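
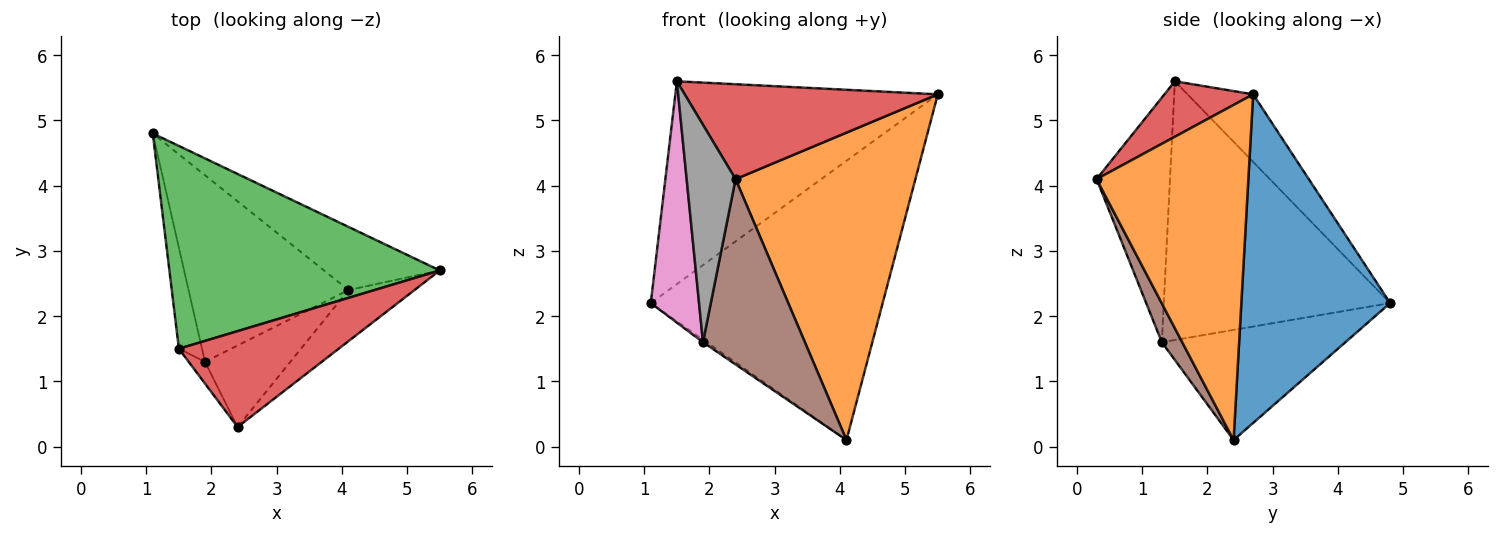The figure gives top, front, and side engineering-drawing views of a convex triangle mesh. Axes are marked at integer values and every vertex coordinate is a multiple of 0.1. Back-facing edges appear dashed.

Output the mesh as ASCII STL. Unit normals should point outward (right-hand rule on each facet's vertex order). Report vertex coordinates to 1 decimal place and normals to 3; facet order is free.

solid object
 facet normal 0.531 0.827 -0.187
  outer loop
   vertex 4.1 2.4 0.1
   vertex 1.1 4.8 2.2
   vertex 5.5 2.7 5.4
  endloop
 endfacet
 facet normal 0.640 -0.758 -0.126
  outer loop
   vertex 4.1 2.4 0.1
   vertex 5.5 2.7 5.4
   vertex 2.4 0.3 4.1
  endloop
 endfacet
 facet normal -0.174 0.696 0.696
  outer loop
   vertex 1.5 1.5 5.6
   vertex 5.5 2.7 5.4
   vertex 1.1 4.8 2.2
  endloop
 endfacet
 facet normal 0.239 -0.683 0.690
  outer loop
   vertex 1.5 1.5 5.6
   vertex 2.4 0.3 4.1
   vertex 5.5 2.7 5.4
  endloop
 endfacet
 facet normal -0.567 0.012 -0.823
  outer loop
   vertex 1.9 1.3 1.6
   vertex 1.1 4.8 2.2
   vertex 4.1 2.4 0.1
  endloop
 endfacet
 facet normal 0.180 -0.900 -0.396
  outer loop
   vertex 1.9 1.3 1.6
   vertex 4.1 2.4 0.1
   vertex 2.4 0.3 4.1
  endloop
 endfacet
 facet normal -0.974 -0.208 -0.087
  outer loop
   vertex 1.9 1.3 1.6
   vertex 1.5 1.5 5.6
   vertex 1.1 4.8 2.2
  endloop
 endfacet
 facet normal -0.831 -0.554 -0.055
  outer loop
   vertex 1.9 1.3 1.6
   vertex 2.4 0.3 4.1
   vertex 1.5 1.5 5.6
  endloop
 endfacet
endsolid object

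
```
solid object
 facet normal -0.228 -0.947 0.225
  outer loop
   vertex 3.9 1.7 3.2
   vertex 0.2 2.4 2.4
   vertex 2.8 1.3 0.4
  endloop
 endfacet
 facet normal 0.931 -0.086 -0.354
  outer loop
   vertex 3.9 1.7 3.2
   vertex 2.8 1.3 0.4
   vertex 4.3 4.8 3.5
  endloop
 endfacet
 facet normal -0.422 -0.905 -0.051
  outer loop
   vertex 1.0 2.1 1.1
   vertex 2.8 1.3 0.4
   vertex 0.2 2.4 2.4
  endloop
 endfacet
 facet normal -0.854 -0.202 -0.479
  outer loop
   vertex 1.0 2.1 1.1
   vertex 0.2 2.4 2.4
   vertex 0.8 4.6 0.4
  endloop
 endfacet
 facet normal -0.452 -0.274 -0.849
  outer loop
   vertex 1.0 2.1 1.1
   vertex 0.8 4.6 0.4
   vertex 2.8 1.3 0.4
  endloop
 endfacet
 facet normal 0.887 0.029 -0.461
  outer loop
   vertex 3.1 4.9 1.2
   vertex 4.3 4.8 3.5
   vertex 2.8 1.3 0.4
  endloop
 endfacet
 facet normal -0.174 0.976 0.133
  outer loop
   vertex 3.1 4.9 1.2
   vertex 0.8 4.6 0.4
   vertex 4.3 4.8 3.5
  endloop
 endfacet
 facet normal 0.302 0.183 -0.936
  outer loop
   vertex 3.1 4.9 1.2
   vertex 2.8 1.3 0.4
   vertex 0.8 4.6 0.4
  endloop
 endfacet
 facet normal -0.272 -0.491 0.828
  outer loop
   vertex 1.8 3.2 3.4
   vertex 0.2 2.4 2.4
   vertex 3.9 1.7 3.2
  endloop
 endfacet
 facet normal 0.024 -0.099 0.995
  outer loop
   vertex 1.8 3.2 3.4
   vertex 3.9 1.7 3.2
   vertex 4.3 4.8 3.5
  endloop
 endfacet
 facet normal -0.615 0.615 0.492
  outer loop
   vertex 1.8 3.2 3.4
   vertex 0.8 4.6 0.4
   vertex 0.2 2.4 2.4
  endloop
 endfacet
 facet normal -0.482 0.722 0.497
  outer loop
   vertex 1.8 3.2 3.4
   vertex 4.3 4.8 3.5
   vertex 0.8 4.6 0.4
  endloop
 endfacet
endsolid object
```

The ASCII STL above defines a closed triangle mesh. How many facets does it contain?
12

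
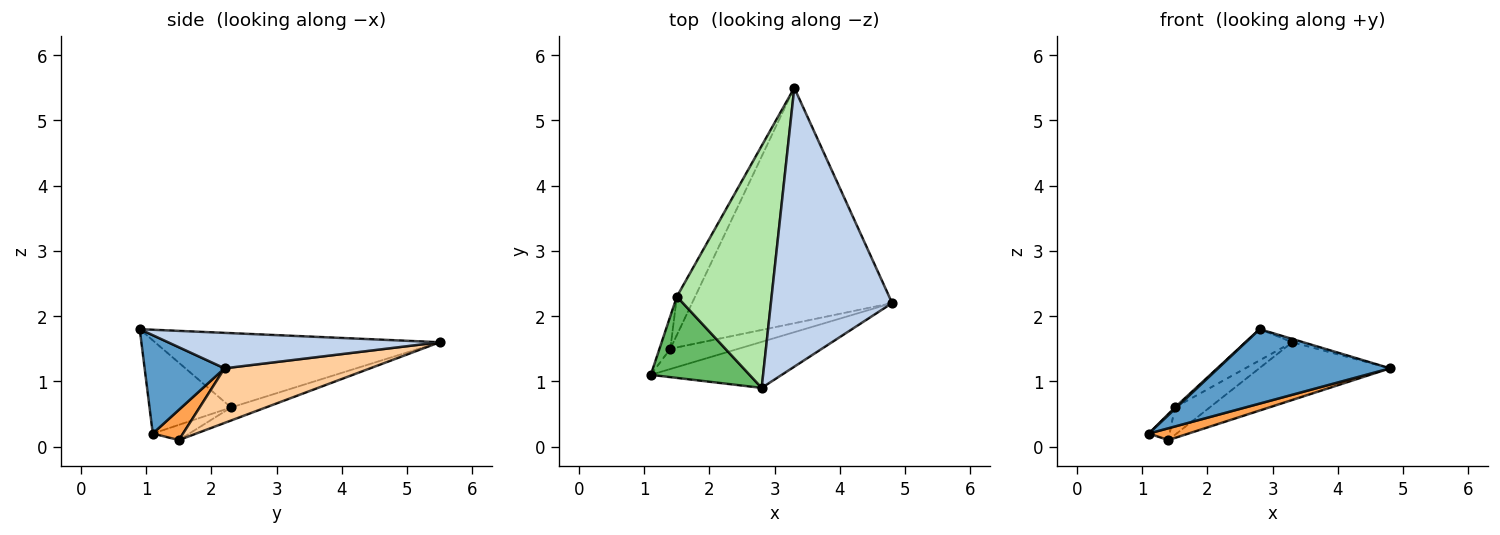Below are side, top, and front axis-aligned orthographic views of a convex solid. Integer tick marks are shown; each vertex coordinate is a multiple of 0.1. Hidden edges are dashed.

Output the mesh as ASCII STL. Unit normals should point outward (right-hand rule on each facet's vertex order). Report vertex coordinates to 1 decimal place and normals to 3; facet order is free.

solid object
 facet normal 0.367 -0.791 -0.489
  outer loop
   vertex 2.8 0.9 1.8
   vertex 1.1 1.1 0.2
   vertex 4.8 2.2 1.2
  endloop
 endfacet
 facet normal 0.281 0.011 0.960
  outer loop
   vertex 2.8 0.9 1.8
   vertex 4.8 2.2 1.2
   vertex 3.3 5.5 1.6
  endloop
 endfacet
 facet normal 0.358 -0.470 -0.807
  outer loop
   vertex 1.4 1.5 0.1
   vertex 4.8 2.2 1.2
   vertex 1.1 1.1 0.2
  endloop
 endfacet
 facet normal 0.256 0.230 -0.939
  outer loop
   vertex 1.4 1.5 0.1
   vertex 3.3 5.5 1.6
   vertex 4.8 2.2 1.2
  endloop
 endfacet
 facet normal -0.686 -0.014 0.727
  outer loop
   vertex 1.5 2.3 0.6
   vertex 1.1 1.1 0.2
   vertex 2.8 0.9 1.8
  endloop
 endfacet
 facet normal -0.614 0.101 0.783
  outer loop
   vertex 1.5 2.3 0.6
   vertex 2.8 0.9 1.8
   vertex 3.3 5.5 1.6
  endloop
 endfacet
 facet normal -0.738 0.422 -0.527
  outer loop
   vertex 1.5 2.3 0.6
   vertex 1.4 1.5 0.1
   vertex 1.1 1.1 0.2
  endloop
 endfacet
 facet normal -0.503 0.503 -0.704
  outer loop
   vertex 1.5 2.3 0.6
   vertex 3.3 5.5 1.6
   vertex 1.4 1.5 0.1
  endloop
 endfacet
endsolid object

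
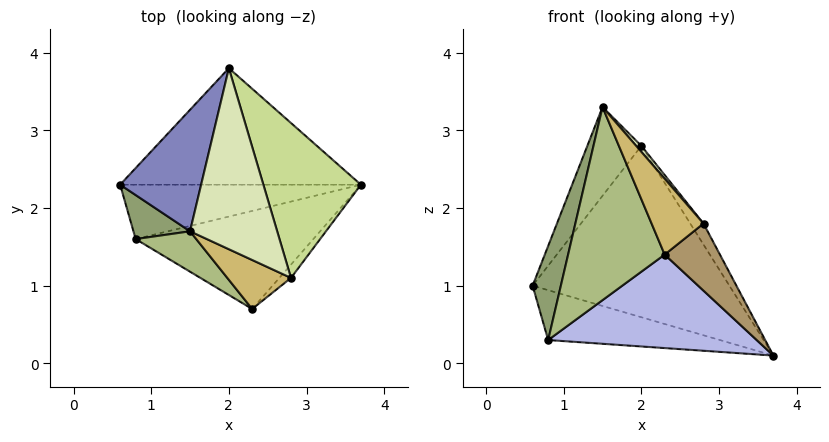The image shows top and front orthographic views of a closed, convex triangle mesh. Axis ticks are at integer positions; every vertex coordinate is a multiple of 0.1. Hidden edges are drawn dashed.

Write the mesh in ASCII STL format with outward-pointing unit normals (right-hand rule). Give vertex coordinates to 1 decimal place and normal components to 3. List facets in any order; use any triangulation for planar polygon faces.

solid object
 facet normal -0.161 0.816 -0.555
  outer loop
   vertex 2.0 3.8 2.8
   vertex 3.7 2.3 0.1
   vertex 0.6 2.3 1.0
  endloop
 endfacet
 facet normal -0.858 0.303 0.415
  outer loop
   vertex 1.5 1.7 3.3
   vertex 2.0 3.8 2.8
   vertex 0.6 2.3 1.0
  endloop
 endfacet
 facet normal -0.209 0.661 -0.721
  outer loop
   vertex 0.8 1.6 0.3
   vertex 0.6 2.3 1.0
   vertex 3.7 2.3 0.1
  endloop
 endfacet
 facet normal 0.116 -0.685 -0.719
  outer loop
   vertex 0.8 1.6 0.3
   vertex 3.7 2.3 0.1
   vertex 2.3 0.7 1.4
  endloop
 endfacet
 facet normal -0.860 -0.462 0.216
  outer loop
   vertex 0.8 1.6 0.3
   vertex 1.5 1.7 3.3
   vertex 0.6 2.3 1.0
  endloop
 endfacet
 facet normal -0.593 -0.788 0.165
  outer loop
   vertex 0.8 1.6 0.3
   vertex 2.3 0.7 1.4
   vertex 1.5 1.7 3.3
  endloop
 endfacet
 facet normal 0.861 0.068 0.504
  outer loop
   vertex 2.8 1.1 1.8
   vertex 3.7 2.3 0.1
   vertex 2.0 3.8 2.8
  endloop
 endfacet
 facet normal 0.751 -0.022 0.660
  outer loop
   vertex 2.8 1.1 1.8
   vertex 2.0 3.8 2.8
   vertex 1.5 1.7 3.3
  endloop
 endfacet
 facet normal 0.685 -0.715 -0.142
  outer loop
   vertex 2.8 1.1 1.8
   vertex 2.3 0.7 1.4
   vertex 3.7 2.3 0.1
  endloop
 endfacet
 facet normal 0.232 -0.817 0.528
  outer loop
   vertex 2.8 1.1 1.8
   vertex 1.5 1.7 3.3
   vertex 2.3 0.7 1.4
  endloop
 endfacet
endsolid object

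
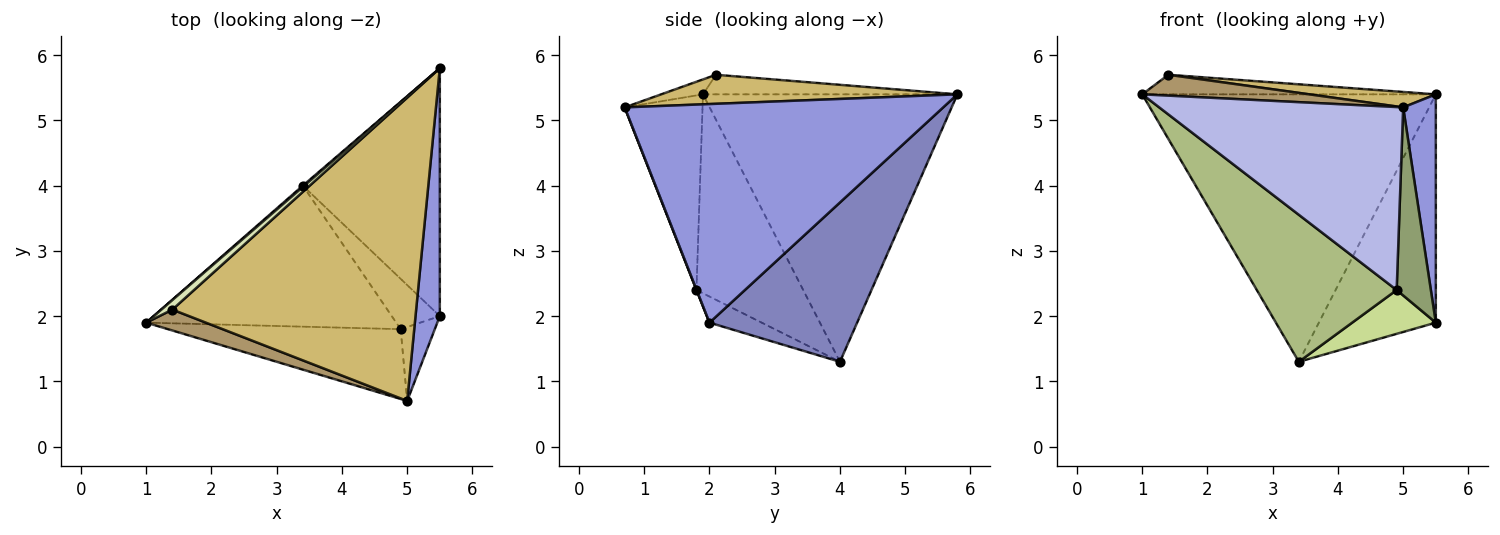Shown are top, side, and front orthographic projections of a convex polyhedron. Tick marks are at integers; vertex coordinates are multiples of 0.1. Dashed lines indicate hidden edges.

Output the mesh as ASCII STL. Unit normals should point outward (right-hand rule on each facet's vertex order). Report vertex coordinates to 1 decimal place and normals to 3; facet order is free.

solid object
 facet normal -0.655 0.756 0.004
  outer loop
   vertex 3.4 4.0 1.3
   vertex 1.0 1.9 5.4
   vertex 5.5 5.8 5.4
  endloop
 endfacet
 facet normal 0.650 0.515 -0.559
  outer loop
   vertex 3.4 4.0 1.3
   vertex 5.5 5.8 5.4
   vertex 5.5 2.0 1.9
  endloop
 endfacet
 facet normal 0.989 -0.101 0.110
  outer loop
   vertex 5.0 0.7 5.2
   vertex 5.5 2.0 1.9
   vertex 5.5 5.8 5.4
  endloop
 endfacet
 facet normal -0.286 -0.895 -0.342
  outer loop
   vertex 4.9 1.8 2.4
   vertex 5.0 0.7 5.2
   vertex 1.0 1.9 5.4
  endloop
 endfacet
 facet normal 0.005 -0.931 -0.366
  outer loop
   vertex 4.9 1.8 2.4
   vertex 5.5 2.0 1.9
   vertex 5.0 0.7 5.2
  endloop
 endfacet
 facet normal -0.483 -0.632 -0.606
  outer loop
   vertex 4.9 1.8 2.4
   vertex 1.0 1.9 5.4
   vertex 3.4 4.0 1.3
  endloop
 endfacet
 facet normal -0.379 -0.608 -0.698
  outer loop
   vertex 4.9 1.8 2.4
   vertex 3.4 4.0 1.3
   vertex 5.5 2.0 1.9
  endloop
 endfacet
 facet normal -0.614 0.709 0.347
  outer loop
   vertex 1.4 2.1 5.7
   vertex 5.5 5.8 5.4
   vertex 1.0 1.9 5.4
  endloop
 endfacet
 facet normal -0.174 -0.696 0.696
  outer loop
   vertex 1.4 2.1 5.7
   vertex 1.0 1.9 5.4
   vertex 5.0 0.7 5.2
  endloop
 endfacet
 facet normal 0.118 -0.050 0.992
  outer loop
   vertex 1.4 2.1 5.7
   vertex 5.0 0.7 5.2
   vertex 5.5 5.8 5.4
  endloop
 endfacet
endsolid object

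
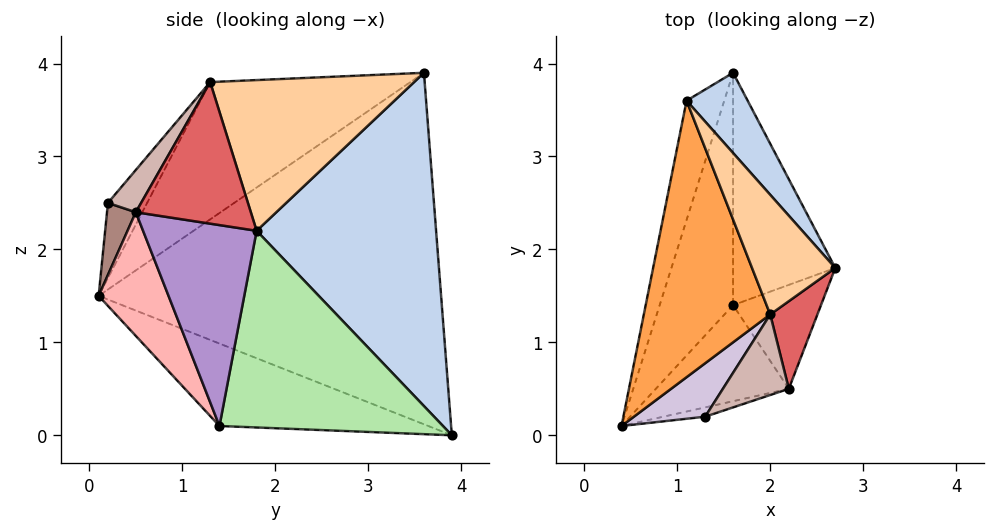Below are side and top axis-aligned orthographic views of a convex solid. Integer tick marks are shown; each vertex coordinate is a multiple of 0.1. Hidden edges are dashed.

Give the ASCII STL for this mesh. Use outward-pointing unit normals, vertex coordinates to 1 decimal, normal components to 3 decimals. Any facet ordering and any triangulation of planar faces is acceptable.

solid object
 facet normal -0.959 0.262 -0.103
  outer loop
   vertex 1.6 3.9 0.0
   vertex 0.4 0.1 1.5
   vertex 1.1 3.6 3.9
  endloop
 endfacet
 facet normal 0.804 0.576 0.147
  outer loop
   vertex 1.6 3.9 0.0
   vertex 1.1 3.6 3.9
   vertex 2.7 1.8 2.2
  endloop
 endfacet
 facet normal -0.701 -0.302 0.646
  outer loop
   vertex 2.0 1.3 3.8
   vertex 1.1 3.6 3.9
   vertex 0.4 0.1 1.5
  endloop
 endfacet
 facet normal 0.833 0.306 0.460
  outer loop
   vertex 2.0 1.3 3.8
   vertex 2.7 1.8 2.2
   vertex 1.1 3.6 3.9
  endloop
 endfacet
 facet normal -0.747 -0.027 -0.665
  outer loop
   vertex 1.6 1.4 0.1
   vertex 0.4 0.1 1.5
   vertex 1.6 3.9 0.0
  endloop
 endfacet
 facet normal 0.887 -0.018 -0.461
  outer loop
   vertex 1.6 1.4 0.1
   vertex 1.6 3.9 0.0
   vertex 2.7 1.8 2.2
  endloop
 endfacet
 facet normal 0.905 -0.302 0.302
  outer loop
   vertex 2.2 0.5 2.4
   vertex 2.7 1.8 2.2
   vertex 2.0 1.3 3.8
  endloop
 endfacet
 facet normal 0.393 -0.817 -0.422
  outer loop
   vertex 2.2 0.5 2.4
   vertex 0.4 0.1 1.5
   vertex 1.6 1.4 0.1
  endloop
 endfacet
 facet normal 0.846 -0.383 -0.370
  outer loop
   vertex 2.2 0.5 2.4
   vertex 1.6 1.4 0.1
   vertex 2.7 1.8 2.2
  endloop
 endfacet
 facet normal -0.684 -0.332 0.649
  outer loop
   vertex 1.3 0.2 2.5
   vertex 2.0 1.3 3.8
   vertex 0.4 0.1 1.5
  endloop
 endfacet
 facet normal 0.294 -0.940 -0.171
  outer loop
   vertex 1.3 0.2 2.5
   vertex 0.4 0.1 1.5
   vertex 2.2 0.5 2.4
  endloop
 endfacet
 facet normal 0.323 -0.801 0.504
  outer loop
   vertex 1.3 0.2 2.5
   vertex 2.2 0.5 2.4
   vertex 2.0 1.3 3.8
  endloop
 endfacet
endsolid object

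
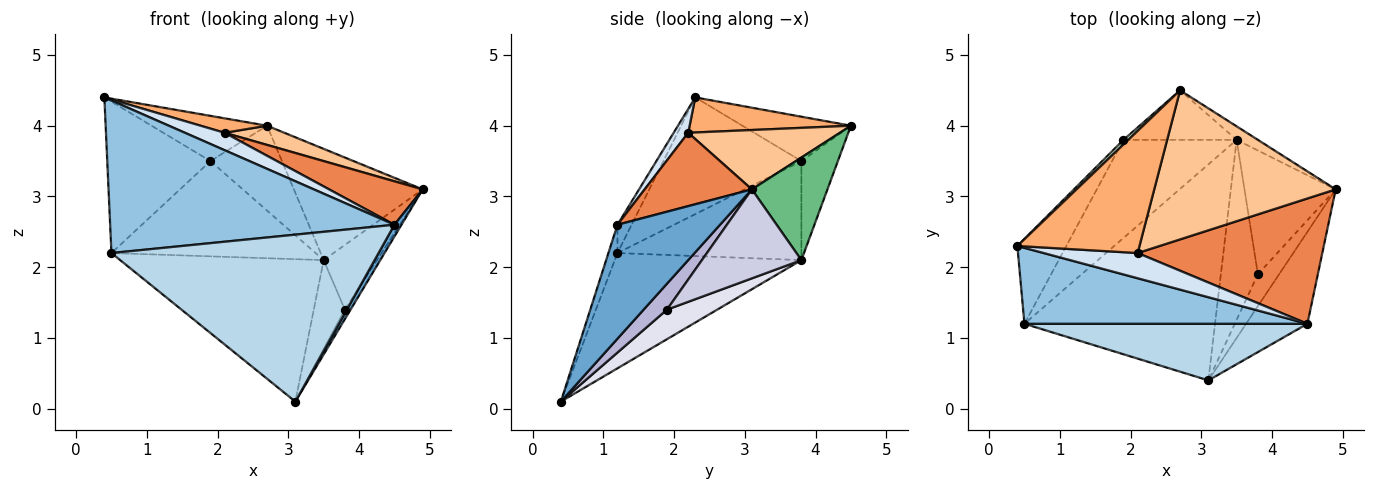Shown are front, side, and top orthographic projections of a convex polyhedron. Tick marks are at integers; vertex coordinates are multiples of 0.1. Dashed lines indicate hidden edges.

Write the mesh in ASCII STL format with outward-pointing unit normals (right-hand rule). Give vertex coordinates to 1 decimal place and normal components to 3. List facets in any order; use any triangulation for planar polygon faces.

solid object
 facet normal 0.879 -0.061 -0.473
  outer loop
   vertex 4.5 1.2 2.6
   vertex 3.1 0.4 0.1
   vertex 4.9 3.1 3.1
  endloop
 endfacet
 facet normal -0.045 -0.894 0.445
  outer loop
   vertex 0.5 1.2 2.2
   vertex 4.5 1.2 2.6
   vertex 0.4 2.3 4.4
  endloop
 endfacet
 facet normal -0.032 -0.947 0.321
  outer loop
   vertex 0.5 1.2 2.2
   vertex 3.1 0.4 0.1
   vertex 4.5 1.2 2.6
  endloop
 endfacet
 facet normal 0.204 -0.557 0.805
  outer loop
   vertex 2.1 2.2 3.9
   vertex 0.4 2.3 4.4
   vertex 4.5 1.2 2.6
  endloop
 endfacet
 facet normal 0.351 -0.307 0.885
  outer loop
   vertex 2.1 2.2 3.9
   vertex 4.5 1.2 2.6
   vertex 4.9 3.1 3.1
  endloop
 endfacet
 facet normal 0.274 -0.113 0.955
  outer loop
   vertex 2.1 2.2 3.9
   vertex 2.7 4.5 4.0
   vertex 0.4 2.3 4.4
  endloop
 endfacet
 facet normal 0.309 -0.122 0.943
  outer loop
   vertex 2.1 2.2 3.9
   vertex 4.9 3.1 3.1
   vertex 2.7 4.5 4.0
  endloop
 endfacet
 facet normal -0.451 0.491 -0.745
  outer loop
   vertex 3.5 3.8 2.1
   vertex 3.1 0.4 0.1
   vertex 0.5 1.2 2.2
  endloop
 endfacet
 facet normal 0.503 0.858 -0.104
  outer loop
   vertex 3.5 3.8 2.1
   vertex 2.7 4.5 4.0
   vertex 4.9 3.1 3.1
  endloop
 endfacet
 facet normal -0.403 0.790 -0.461
  outer loop
   vertex 1.9 3.8 3.5
   vertex 2.7 4.5 4.0
   vertex 3.5 3.8 2.1
  endloop
 endfacet
 facet normal -0.532 0.590 -0.608
  outer loop
   vertex 1.9 3.8 3.5
   vertex 3.5 3.8 2.1
   vertex 0.5 1.2 2.2
  endloop
 endfacet
 facet normal -0.683 0.727 0.074
  outer loop
   vertex 1.9 3.8 3.5
   vertex 0.4 2.3 4.4
   vertex 2.7 4.5 4.0
  endloop
 endfacet
 facet normal -0.759 0.568 -0.318
  outer loop
   vertex 1.9 3.8 3.5
   vertex 0.5 1.2 2.2
   vertex 0.4 2.3 4.4
  endloop
 endfacet
 facet normal 0.761 0.184 -0.622
  outer loop
   vertex 3.8 1.9 1.4
   vertex 4.9 3.1 3.1
   vertex 3.1 0.4 0.1
  endloop
 endfacet
 facet normal 0.654 0.350 -0.670
  outer loop
   vertex 3.8 1.9 1.4
   vertex 3.5 3.8 2.1
   vertex 4.9 3.1 3.1
  endloop
 endfacet
 facet normal 0.582 0.360 -0.729
  outer loop
   vertex 3.8 1.9 1.4
   vertex 3.1 0.4 0.1
   vertex 3.5 3.8 2.1
  endloop
 endfacet
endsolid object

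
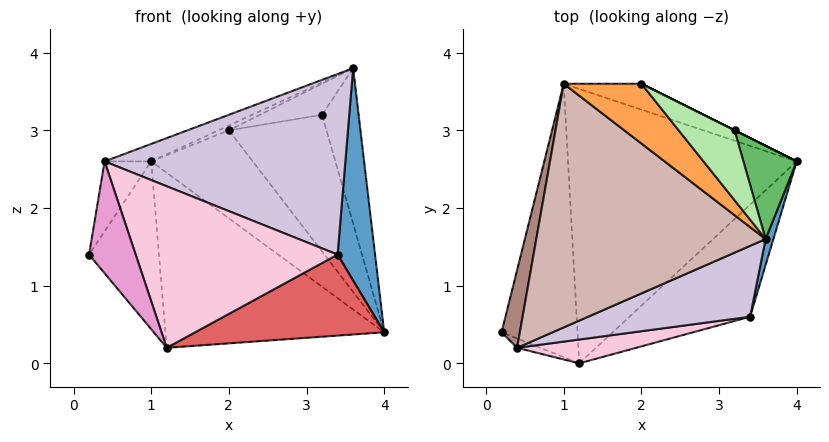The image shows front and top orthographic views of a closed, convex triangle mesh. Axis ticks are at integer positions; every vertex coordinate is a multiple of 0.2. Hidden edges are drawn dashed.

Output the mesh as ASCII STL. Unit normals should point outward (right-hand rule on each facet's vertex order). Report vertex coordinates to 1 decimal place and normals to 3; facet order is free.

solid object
 facet normal 0.962 -0.272 0.033
  outer loop
   vertex 3.4 0.6 1.4
   vertex 4.0 2.6 0.4
   vertex 3.6 1.6 3.8
  endloop
 endfacet
 facet normal 0.112 0.953 -0.280
  outer loop
   vertex 1.0 3.6 2.6
   vertex 2.0 3.6 3.0
   vertex 4.0 2.6 0.4
  endloop
 endfacet
 facet normal -0.370 0.074 0.926
  outer loop
   vertex 1.0 3.6 2.6
   vertex 3.6 1.6 3.8
   vertex 2.0 3.6 3.0
  endloop
 endfacet
 facet normal 0.447 0.894 0.000
  outer loop
   vertex 3.2 3.0 3.2
   vertex 4.0 2.6 0.4
   vertex 2.0 3.6 3.0
  endloop
 endfacet
 facet normal 0.912 0.351 0.211
  outer loop
   vertex 3.2 3.0 3.2
   vertex 3.6 1.6 3.8
   vertex 4.0 2.6 0.4
  endloop
 endfacet
 facet normal 0.051 0.406 0.913
  outer loop
   vertex 3.2 3.0 3.2
   vertex 2.0 3.6 3.0
   vertex 3.6 1.6 3.8
  endloop
 endfacet
 facet normal 0.516 -0.502 -0.694
  outer loop
   vertex 1.2 0.0 0.2
   vertex 4.0 2.6 0.4
   vertex 3.4 0.6 1.4
  endloop
 endfacet
 facet normal -0.631 0.406 -0.661
  outer loop
   vertex 1.2 0.0 0.2
   vertex 0.2 0.4 1.4
   vertex 1.0 3.6 2.6
  endloop
 endfacet
 facet normal -0.402 0.492 -0.772
  outer loop
   vertex 1.2 0.0 0.2
   vertex 1.0 3.6 2.6
   vertex 4.0 2.6 0.4
  endloop
 endfacet
 facet normal 0.261 -0.899 0.353
  outer loop
   vertex 0.4 0.2 2.6
   vertex 3.4 0.6 1.4
   vertex 3.6 1.6 3.8
  endloop
 endfacet
 facet normal -0.967 0.171 0.190
  outer loop
   vertex 0.4 0.2 2.6
   vertex 1.0 3.6 2.6
   vertex 0.2 0.4 1.4
  endloop
 endfacet
 facet normal -0.376 0.066 0.924
  outer loop
   vertex 0.4 0.2 2.6
   vertex 3.6 1.6 3.8
   vertex 1.0 3.6 2.6
  endloop
 endfacet
 facet normal -0.446 -0.892 -0.074
  outer loop
   vertex 0.4 0.2 2.6
   vertex 0.2 0.4 1.4
   vertex 1.2 0.0 0.2
  endloop
 endfacet
 facet normal 0.187 -0.972 0.143
  outer loop
   vertex 0.4 0.2 2.6
   vertex 1.2 0.0 0.2
   vertex 3.4 0.6 1.4
  endloop
 endfacet
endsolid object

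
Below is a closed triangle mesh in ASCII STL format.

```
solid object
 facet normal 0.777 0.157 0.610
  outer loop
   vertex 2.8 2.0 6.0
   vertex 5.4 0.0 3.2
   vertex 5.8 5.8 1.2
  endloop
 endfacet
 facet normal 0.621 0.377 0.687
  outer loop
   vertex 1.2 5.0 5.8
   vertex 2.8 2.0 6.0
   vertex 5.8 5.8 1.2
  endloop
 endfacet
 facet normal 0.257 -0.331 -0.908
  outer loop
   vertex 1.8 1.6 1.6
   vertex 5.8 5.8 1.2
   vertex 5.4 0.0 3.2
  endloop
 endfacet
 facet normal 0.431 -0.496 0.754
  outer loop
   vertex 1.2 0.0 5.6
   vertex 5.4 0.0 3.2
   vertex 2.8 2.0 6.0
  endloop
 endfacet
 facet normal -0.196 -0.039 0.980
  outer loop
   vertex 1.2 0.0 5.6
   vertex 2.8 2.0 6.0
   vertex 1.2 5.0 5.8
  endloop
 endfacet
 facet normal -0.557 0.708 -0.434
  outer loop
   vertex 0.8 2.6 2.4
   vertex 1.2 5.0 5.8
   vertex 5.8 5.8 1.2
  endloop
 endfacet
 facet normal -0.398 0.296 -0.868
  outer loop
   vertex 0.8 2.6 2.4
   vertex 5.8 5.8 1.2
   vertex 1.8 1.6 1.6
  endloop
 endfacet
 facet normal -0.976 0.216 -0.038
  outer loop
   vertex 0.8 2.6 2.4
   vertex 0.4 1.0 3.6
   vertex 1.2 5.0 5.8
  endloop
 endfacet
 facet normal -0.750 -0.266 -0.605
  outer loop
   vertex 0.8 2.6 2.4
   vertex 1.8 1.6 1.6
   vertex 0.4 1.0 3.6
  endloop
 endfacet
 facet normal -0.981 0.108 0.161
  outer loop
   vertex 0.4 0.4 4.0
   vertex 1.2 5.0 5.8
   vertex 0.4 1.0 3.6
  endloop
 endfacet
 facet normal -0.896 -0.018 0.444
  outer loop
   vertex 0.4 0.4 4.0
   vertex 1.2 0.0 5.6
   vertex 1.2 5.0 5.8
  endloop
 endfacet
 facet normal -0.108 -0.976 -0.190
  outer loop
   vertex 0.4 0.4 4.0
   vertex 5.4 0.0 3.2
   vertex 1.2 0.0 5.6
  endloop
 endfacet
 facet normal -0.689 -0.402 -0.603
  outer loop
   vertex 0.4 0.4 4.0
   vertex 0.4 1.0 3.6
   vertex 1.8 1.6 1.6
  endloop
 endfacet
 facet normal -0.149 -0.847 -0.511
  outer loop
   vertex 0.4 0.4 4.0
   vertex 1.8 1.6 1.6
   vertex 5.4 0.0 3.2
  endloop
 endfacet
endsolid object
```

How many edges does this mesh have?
21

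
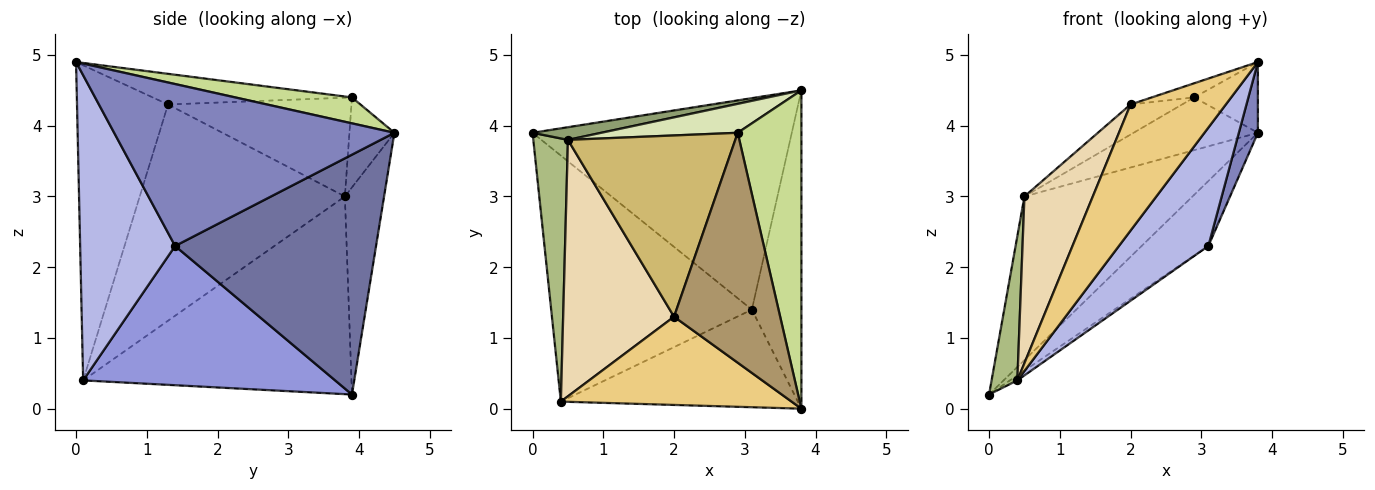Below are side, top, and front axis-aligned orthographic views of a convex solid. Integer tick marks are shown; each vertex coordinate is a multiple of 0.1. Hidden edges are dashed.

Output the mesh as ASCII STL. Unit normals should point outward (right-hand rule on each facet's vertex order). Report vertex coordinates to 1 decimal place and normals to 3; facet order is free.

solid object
 facet normal 0.662 0.220 -0.716
  outer loop
   vertex 3.1 1.4 2.3
   vertex 0.0 3.9 0.2
   vertex 3.8 4.5 3.9
  endloop
 endfacet
 facet normal 0.954 -0.065 -0.292
  outer loop
   vertex 3.1 1.4 2.3
   vertex 3.8 4.5 3.9
   vertex 3.8 0.0 4.9
  endloop
 endfacet
 facet normal 0.570 0.017 -0.821
  outer loop
   vertex 0.4 0.1 0.4
   vertex 0.0 3.9 0.2
   vertex 3.1 1.4 2.3
  endloop
 endfacet
 facet normal 0.634 -0.597 -0.492
  outer loop
   vertex 0.4 0.1 0.4
   vertex 3.1 1.4 2.3
   vertex 3.8 0.0 4.9
  endloop
 endfacet
 facet normal -0.226 0.971 0.075
  outer loop
   vertex 0.5 3.8 3.0
   vertex 3.8 4.5 3.9
   vertex 0.0 3.9 0.2
  endloop
 endfacet
 facet normal -0.981 -0.094 0.172
  outer loop
   vertex 0.5 3.8 3.0
   vertex 0.0 3.9 0.2
   vertex 0.4 0.1 0.4
  endloop
 endfacet
 facet normal 0.370 0.202 0.907
  outer loop
   vertex 2.9 3.9 4.4
   vertex 3.8 0.0 4.9
   vertex 3.8 4.5 3.9
  endloop
 endfacet
 facet normal -0.302 0.836 0.459
  outer loop
   vertex 2.9 3.9 4.4
   vertex 3.8 4.5 3.9
   vertex 0.5 3.8 3.0
  endloop
 endfacet
 facet normal -0.277 0.059 0.959
  outer loop
   vertex 2.0 1.3 4.3
   vertex 3.8 0.0 4.9
   vertex 2.9 3.9 4.4
  endloop
 endfacet
 facet normal -0.503 0.141 0.853
  outer loop
   vertex 2.0 1.3 4.3
   vertex 2.9 3.9 4.4
   vertex 0.5 3.8 3.0
  endloop
 endfacet
 facet normal -0.616 -0.645 0.451
  outer loop
   vertex 2.0 1.3 4.3
   vertex 0.4 0.1 0.4
   vertex 3.8 0.0 4.9
  endloop
 endfacet
 facet normal -0.853 -0.284 0.437
  outer loop
   vertex 2.0 1.3 4.3
   vertex 0.5 3.8 3.0
   vertex 0.4 0.1 0.4
  endloop
 endfacet
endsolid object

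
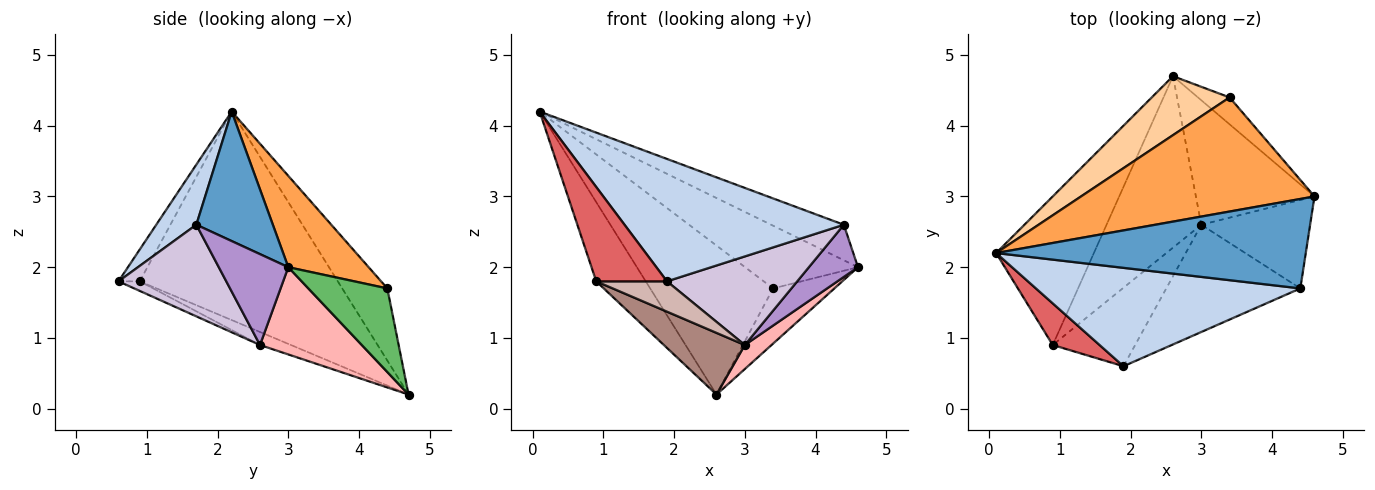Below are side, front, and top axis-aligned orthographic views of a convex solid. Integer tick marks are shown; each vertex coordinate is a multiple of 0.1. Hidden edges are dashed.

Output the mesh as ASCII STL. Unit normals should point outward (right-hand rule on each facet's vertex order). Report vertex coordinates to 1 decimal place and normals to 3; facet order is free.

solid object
 facet normal 0.362 0.344 0.866
  outer loop
   vertex 4.4 1.7 2.6
   vertex 4.6 3.0 2.0
   vertex 0.1 2.2 4.2
  endloop
 endfacet
 facet normal 0.141 -0.772 0.620
  outer loop
   vertex 4.4 1.7 2.6
   vertex 0.1 2.2 4.2
   vertex 1.9 0.6 1.8
  endloop
 endfacet
 facet normal 0.324 0.456 0.829
  outer loop
   vertex 3.4 4.4 1.7
   vertex 0.1 2.2 4.2
   vertex 4.6 3.0 2.0
  endloop
 endfacet
 facet normal -0.323 0.880 0.348
  outer loop
   vertex 3.4 4.4 1.7
   vertex 2.6 4.7 0.2
   vertex 0.1 2.2 4.2
  endloop
 endfacet
 facet normal 0.757 0.587 -0.286
  outer loop
   vertex 3.4 4.4 1.7
   vertex 4.6 3.0 2.0
   vertex 2.6 4.7 0.2
  endloop
 endfacet
 facet normal -0.883 0.221 -0.414
  outer loop
   vertex 0.9 0.9 1.8
   vertex 0.1 2.2 4.2
   vertex 2.6 4.7 0.2
  endloop
 endfacet
 facet normal -0.265 -0.882 0.390
  outer loop
   vertex 0.9 0.9 1.8
   vertex 1.9 0.6 1.8
   vertex 0.1 2.2 4.2
  endloop
 endfacet
 facet normal 0.586 -0.154 -0.796
  outer loop
   vertex 3.0 2.6 0.9
   vertex 2.6 4.7 0.2
   vertex 4.6 3.0 2.0
  endloop
 endfacet
 facet normal 0.584 -0.413 -0.699
  outer loop
   vertex 3.0 2.6 0.9
   vertex 4.6 3.0 2.0
   vertex 4.4 1.7 2.6
  endloop
 endfacet
 facet normal 0.466 -0.563 -0.682
  outer loop
   vertex 3.0 2.6 0.9
   vertex 4.4 1.7 2.6
   vertex 1.9 0.6 1.8
  endloop
 endfacet
 facet normal -0.128 -0.336 -0.933
  outer loop
   vertex 3.0 2.6 0.9
   vertex 0.9 0.9 1.8
   vertex 2.6 4.7 0.2
  endloop
 endfacet
 facet normal -0.107 -0.358 -0.927
  outer loop
   vertex 3.0 2.6 0.9
   vertex 1.9 0.6 1.8
   vertex 0.9 0.9 1.8
  endloop
 endfacet
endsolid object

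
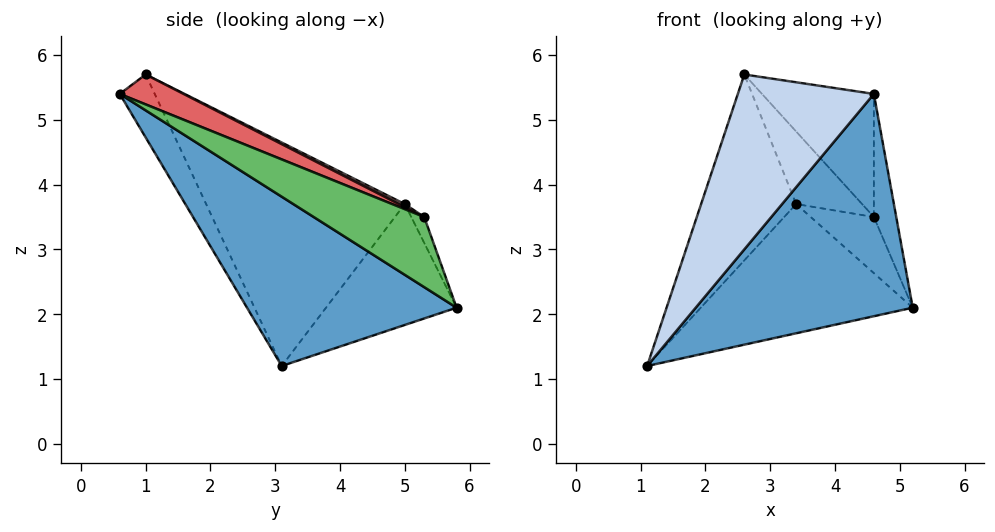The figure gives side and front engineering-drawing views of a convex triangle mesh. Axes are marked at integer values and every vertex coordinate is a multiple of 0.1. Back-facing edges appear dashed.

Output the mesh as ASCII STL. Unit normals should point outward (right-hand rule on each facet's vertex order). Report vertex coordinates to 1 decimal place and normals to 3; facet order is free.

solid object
 facet normal 0.490 -0.507 -0.710
  outer loop
   vertex 4.6 0.6 5.4
   vertex 1.1 3.1 1.2
   vertex 5.2 5.8 2.1
  endloop
 endfacet
 facet normal -0.234 -0.909 -0.346
  outer loop
   vertex 2.6 1.0 5.7
   vertex 1.1 3.1 1.2
   vertex 4.6 0.6 5.4
  endloop
 endfacet
 facet normal -0.518 0.840 -0.162
  outer loop
   vertex 3.4 5.0 3.7
   vertex 5.2 5.8 2.1
   vertex 1.1 3.1 1.2
  endloop
 endfacet
 facet normal -0.806 0.386 0.449
  outer loop
   vertex 3.4 5.0 3.7
   vertex 1.1 3.1 1.2
   vertex 2.6 1.0 5.7
  endloop
 endfacet
 facet normal 0.880 0.178 0.441
  outer loop
   vertex 4.6 5.3 3.5
   vertex 4.6 0.6 5.4
   vertex 5.2 5.8 2.1
  endloop
 endfacet
 facet normal -0.194 0.947 0.255
  outer loop
   vertex 4.6 5.3 3.5
   vertex 5.2 5.8 2.1
   vertex 3.4 5.0 3.7
  endloop
 endfacet
 facet normal 0.209 0.366 0.907
  outer loop
   vertex 4.6 5.3 3.5
   vertex 2.6 1.0 5.7
   vertex 4.6 0.6 5.4
  endloop
 endfacet
 facet normal 0.039 0.441 0.897
  outer loop
   vertex 4.6 5.3 3.5
   vertex 3.4 5.0 3.7
   vertex 2.6 1.0 5.7
  endloop
 endfacet
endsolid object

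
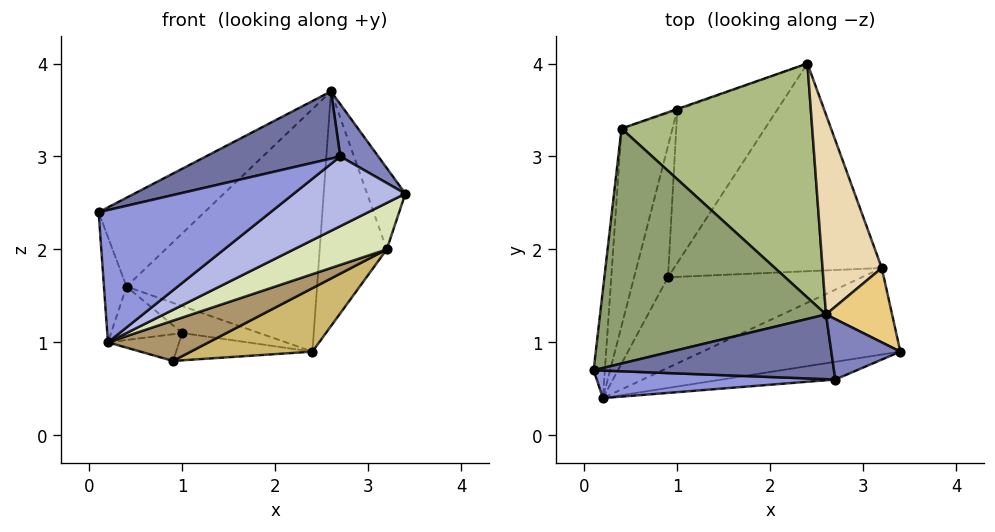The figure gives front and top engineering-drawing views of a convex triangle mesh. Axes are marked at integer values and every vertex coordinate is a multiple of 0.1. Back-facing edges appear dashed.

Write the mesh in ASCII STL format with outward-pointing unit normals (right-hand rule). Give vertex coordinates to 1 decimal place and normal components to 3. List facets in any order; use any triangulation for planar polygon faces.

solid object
 facet normal -0.185 -0.708 0.682
  outer loop
   vertex 2.7 0.6 3.0
   vertex 2.6 1.3 3.7
   vertex 0.1 0.7 2.4
  endloop
 endfacet
 facet normal 0.580 -0.533 0.616
  outer loop
   vertex 2.7 0.6 3.0
   vertex 3.4 0.9 2.6
   vertex 2.6 1.3 3.7
  endloop
 endfacet
 facet normal -0.084 -0.976 0.203
  outer loop
   vertex 2.7 0.6 3.0
   vertex 0.1 0.7 2.4
   vertex 0.2 0.4 1.0
  endloop
 endfacet
 facet normal 0.265 -0.935 -0.238
  outer loop
   vertex 2.7 0.6 3.0
   vertex 0.2 0.4 1.0
   vertex 3.4 0.9 2.6
  endloop
 endfacet
 facet normal -0.496 0.307 0.812
  outer loop
   vertex 0.4 3.3 1.6
   vertex 0.1 0.7 2.4
   vertex 2.6 1.3 3.7
  endloop
 endfacet
 facet normal -0.009 0.720 0.694
  outer loop
   vertex 0.4 3.3 1.6
   vertex 2.6 1.3 3.7
   vertex 2.4 4.0 0.9
  endloop
 endfacet
 facet normal -0.992 0.087 -0.090
  outer loop
   vertex 0.4 3.3 1.6
   vertex 0.2 0.4 1.0
   vertex 0.1 0.7 2.4
  endloop
 endfacet
 facet normal 0.457 -0.421 -0.783
  outer loop
   vertex 3.2 1.8 2.0
   vertex 3.4 0.9 2.6
   vertex 0.2 0.4 1.0
  endloop
 endfacet
 facet normal 0.443 -0.365 -0.819
  outer loop
   vertex 3.2 1.8 2.0
   vertex 0.2 0.4 1.0
   vertex 0.9 1.7 0.8
  endloop
 endfacet
 facet normal 0.456 -0.260 -0.851
  outer loop
   vertex 3.2 1.8 2.0
   vertex 0.9 1.7 0.8
   vertex 2.4 4.0 0.9
  endloop
 endfacet
 facet normal 0.792 0.451 0.412
  outer loop
   vertex 3.2 1.8 2.0
   vertex 2.6 1.3 3.7
   vertex 3.4 0.9 2.6
  endloop
 endfacet
 facet normal 0.769 0.487 0.415
  outer loop
   vertex 3.2 1.8 2.0
   vertex 2.4 4.0 0.9
   vertex 2.6 1.3 3.7
  endloop
 endfacet
 facet normal -0.199 0.172 -0.965
  outer loop
   vertex 1.0 3.5 1.1
   vertex 2.4 4.0 0.9
   vertex 0.9 1.7 0.8
  endloop
 endfacet
 facet normal -0.340 0.940 -0.032
  outer loop
   vertex 1.0 3.5 1.1
   vertex 0.4 3.3 1.6
   vertex 2.4 4.0 0.9
  endloop
 endfacet
 facet normal -0.545 0.167 -0.821
  outer loop
   vertex 1.0 3.5 1.1
   vertex 0.9 1.7 0.8
   vertex 0.2 0.4 1.0
  endloop
 endfacet
 facet normal -0.665 0.195 -0.721
  outer loop
   vertex 1.0 3.5 1.1
   vertex 0.2 0.4 1.0
   vertex 0.4 3.3 1.6
  endloop
 endfacet
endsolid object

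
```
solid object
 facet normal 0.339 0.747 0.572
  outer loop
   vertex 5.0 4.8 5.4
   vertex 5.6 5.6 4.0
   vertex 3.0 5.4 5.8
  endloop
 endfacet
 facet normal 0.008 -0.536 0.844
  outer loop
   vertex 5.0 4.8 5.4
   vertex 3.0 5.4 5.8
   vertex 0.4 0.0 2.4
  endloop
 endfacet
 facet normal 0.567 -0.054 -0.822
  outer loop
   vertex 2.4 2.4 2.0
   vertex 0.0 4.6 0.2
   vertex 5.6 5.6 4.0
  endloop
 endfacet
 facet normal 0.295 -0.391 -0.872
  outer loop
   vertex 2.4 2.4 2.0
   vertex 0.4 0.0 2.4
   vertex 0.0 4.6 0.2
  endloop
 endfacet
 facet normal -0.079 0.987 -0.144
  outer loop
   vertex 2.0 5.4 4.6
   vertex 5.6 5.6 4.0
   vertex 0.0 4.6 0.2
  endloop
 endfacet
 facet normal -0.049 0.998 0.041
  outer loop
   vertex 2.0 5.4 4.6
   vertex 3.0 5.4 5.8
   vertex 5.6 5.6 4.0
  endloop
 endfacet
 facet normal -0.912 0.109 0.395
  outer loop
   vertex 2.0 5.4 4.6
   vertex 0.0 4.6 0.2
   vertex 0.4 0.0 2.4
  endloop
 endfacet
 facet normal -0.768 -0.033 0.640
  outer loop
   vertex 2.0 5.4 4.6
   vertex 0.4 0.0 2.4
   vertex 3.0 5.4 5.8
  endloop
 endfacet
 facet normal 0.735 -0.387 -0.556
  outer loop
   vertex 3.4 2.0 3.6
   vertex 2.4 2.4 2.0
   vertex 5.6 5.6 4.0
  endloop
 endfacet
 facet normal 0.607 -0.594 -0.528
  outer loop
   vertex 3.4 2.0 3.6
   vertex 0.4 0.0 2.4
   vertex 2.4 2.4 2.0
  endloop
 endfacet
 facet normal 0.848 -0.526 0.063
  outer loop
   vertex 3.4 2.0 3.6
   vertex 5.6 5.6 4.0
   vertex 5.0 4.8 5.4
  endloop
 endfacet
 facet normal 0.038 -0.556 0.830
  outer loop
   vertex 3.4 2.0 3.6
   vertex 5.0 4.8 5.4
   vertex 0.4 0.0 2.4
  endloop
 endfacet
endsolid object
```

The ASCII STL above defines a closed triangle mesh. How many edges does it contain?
18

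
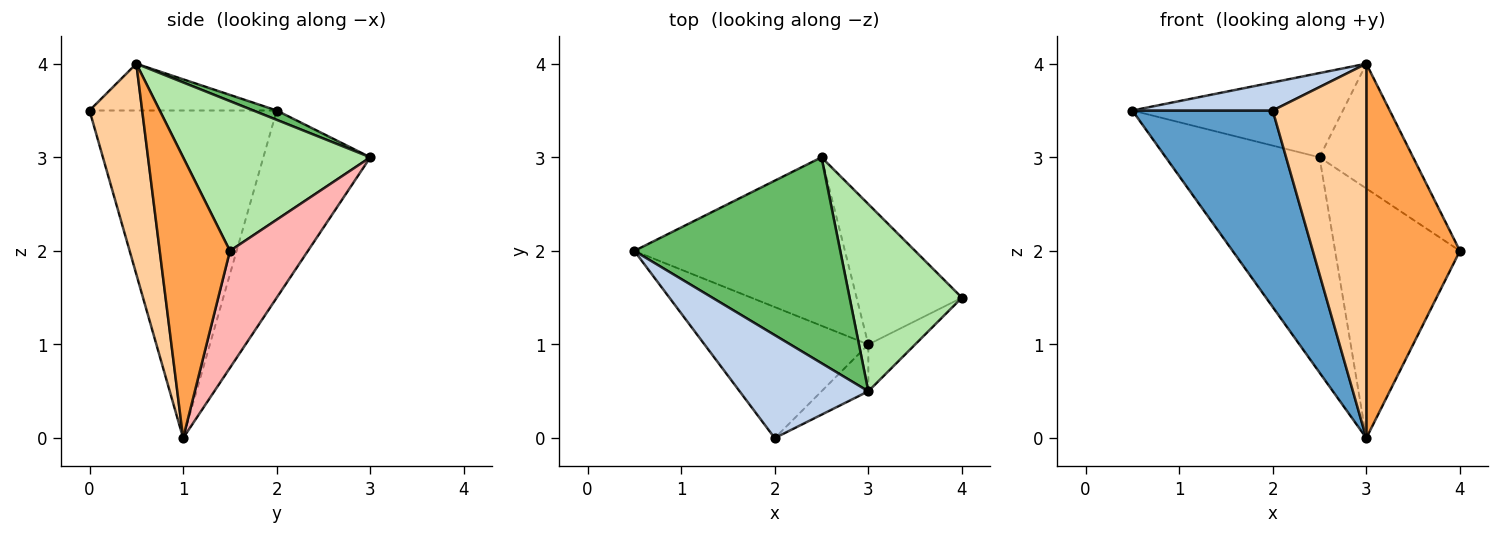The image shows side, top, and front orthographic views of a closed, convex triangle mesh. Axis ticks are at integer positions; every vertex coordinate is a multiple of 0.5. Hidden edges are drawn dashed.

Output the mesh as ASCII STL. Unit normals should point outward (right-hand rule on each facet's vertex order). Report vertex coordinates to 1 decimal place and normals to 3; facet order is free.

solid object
 facet normal -0.743 -0.557 -0.371
  outer loop
   vertex 3.0 1.0 0.0
   vertex 2.0 0.0 3.5
   vertex 0.5 2.0 3.5
  endloop
 endfacet
 facet normal -0.331 -0.248 0.910
  outer loop
   vertex 3.0 0.5 4.0
   vertex 0.5 2.0 3.5
   vertex 2.0 0.0 3.5
  endloop
 endfacet
 facet normal 0.597 -0.796 -0.100
  outer loop
   vertex 3.0 0.5 4.0
   vertex 3.0 1.0 0.0
   vertex 4.0 1.5 2.0
  endloop
 endfacet
 facet normal 0.487 -0.866 -0.108
  outer loop
   vertex 3.0 0.5 4.0
   vertex 2.0 0.0 3.5
   vertex 3.0 1.0 0.0
  endloop
 endfacet
 facet normal 0.042 0.378 0.925
  outer loop
   vertex 2.5 3.0 3.0
   vertex 0.5 2.0 3.5
   vertex 3.0 0.5 4.0
  endloop
 endfacet
 facet normal 0.743 0.371 0.557
  outer loop
   vertex 2.5 3.0 3.0
   vertex 3.0 0.5 4.0
   vertex 4.0 1.5 2.0
  endloop
 endfacet
 facet normal -0.480 0.691 -0.541
  outer loop
   vertex 2.5 3.0 3.0
   vertex 3.0 1.0 0.0
   vertex 0.5 2.0 3.5
  endloop
 endfacet
 facet normal 0.478 0.765 -0.431
  outer loop
   vertex 2.5 3.0 3.0
   vertex 4.0 1.5 2.0
   vertex 3.0 1.0 0.0
  endloop
 endfacet
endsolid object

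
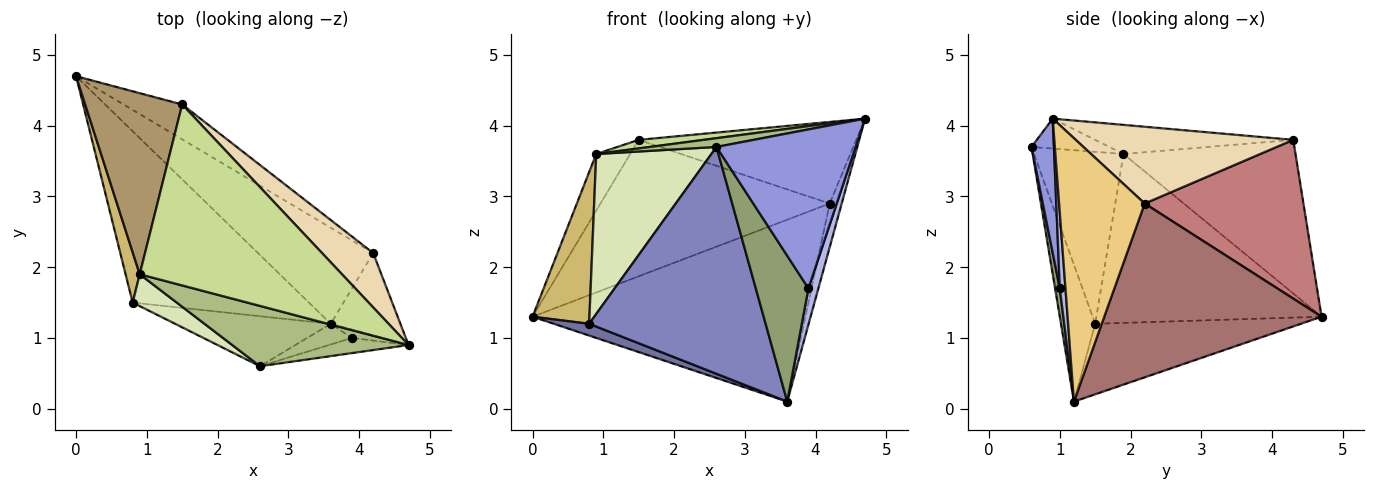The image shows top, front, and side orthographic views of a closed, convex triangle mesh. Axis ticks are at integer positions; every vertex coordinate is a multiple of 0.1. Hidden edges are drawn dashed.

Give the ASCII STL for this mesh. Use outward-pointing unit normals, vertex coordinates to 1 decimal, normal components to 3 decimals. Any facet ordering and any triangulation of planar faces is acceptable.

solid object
 facet normal -0.371 -0.064 -0.927
  outer loop
   vertex 0.8 1.5 1.2
   vertex 0.0 4.7 1.3
   vertex 3.6 1.2 0.1
  endloop
 endfacet
 facet normal -0.186 -0.960 -0.212
  outer loop
   vertex 0.8 1.5 1.2
   vertex 3.6 1.2 0.1
   vertex 2.6 0.6 3.7
  endloop
 endfacet
 facet normal 0.158 -0.983 -0.094
  outer loop
   vertex 3.9 1.0 1.7
   vertex 4.7 0.9 4.1
   vertex 2.6 0.6 3.7
  endloop
 endfacet
 facet normal 0.486 -0.851 -0.198
  outer loop
   vertex 3.9 1.0 1.7
   vertex 3.6 1.2 0.1
   vertex 4.7 0.9 4.1
  endloop
 endfacet
 facet normal 0.088 -0.986 -0.140
  outer loop
   vertex 3.9 1.0 1.7
   vertex 2.6 0.6 3.7
   vertex 3.6 1.2 0.1
  endloop
 endfacet
 facet normal -0.166 -0.142 0.976
  outer loop
   vertex 0.9 1.9 3.6
   vertex 2.6 0.6 3.7
   vertex 4.7 0.9 4.1
  endloop
 endfacet
 facet normal -0.142 -0.047 0.989
  outer loop
   vertex 0.9 1.9 3.6
   vertex 4.7 0.9 4.1
   vertex 1.5 4.3 3.8
  endloop
 endfacet
 facet normal -0.606 -0.780 0.155
  outer loop
   vertex 0.9 1.9 3.6
   vertex 0.8 1.5 1.2
   vertex 2.6 0.6 3.7
  endloop
 endfacet
 facet normal -0.834 0.165 0.527
  outer loop
   vertex 0.9 1.9 3.6
   vertex 1.5 4.3 3.8
   vertex 0.0 4.7 1.3
  endloop
 endfacet
 facet normal -0.966 -0.244 0.081
  outer loop
   vertex 0.9 1.9 3.6
   vertex 0.0 4.7 1.3
   vertex 0.8 1.5 1.2
  endloop
 endfacet
 facet normal 0.958 0.135 -0.253
  outer loop
   vertex 4.2 2.2 2.9
   vertex 4.7 0.9 4.1
   vertex 3.6 1.2 0.1
  endloop
 endfacet
 facet normal 0.640 0.640 0.426
  outer loop
   vertex 4.2 2.2 2.9
   vertex 1.5 4.3 3.8
   vertex 4.7 0.9 4.1
  endloop
 endfacet
 facet normal 0.576 0.723 -0.382
  outer loop
   vertex 4.2 2.2 2.9
   vertex 3.6 1.2 0.1
   vertex 0.0 4.7 1.3
  endloop
 endfacet
 facet normal 0.557 0.805 -0.206
  outer loop
   vertex 4.2 2.2 2.9
   vertex 0.0 4.7 1.3
   vertex 1.5 4.3 3.8
  endloop
 endfacet
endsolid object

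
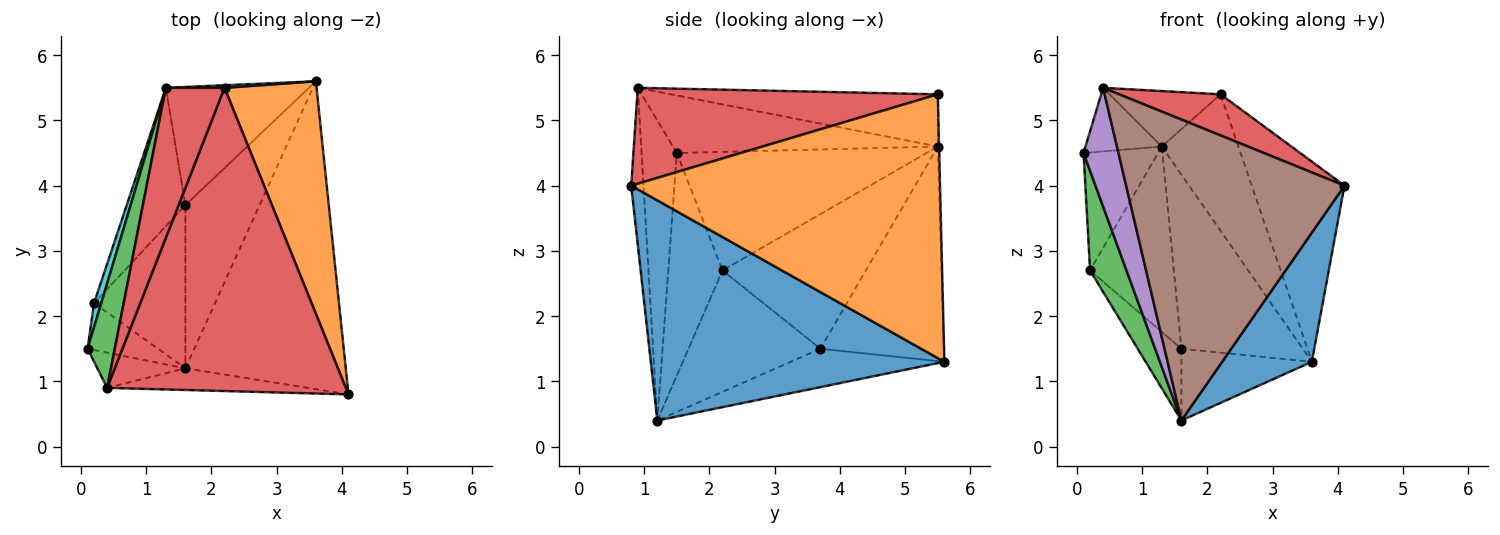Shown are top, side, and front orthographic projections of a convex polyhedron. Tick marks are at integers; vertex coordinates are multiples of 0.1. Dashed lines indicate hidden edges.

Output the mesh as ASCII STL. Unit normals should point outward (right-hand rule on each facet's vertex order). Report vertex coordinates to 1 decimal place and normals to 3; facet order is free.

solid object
 facet normal 0.785 -0.240 -0.572
  outer loop
   vertex 1.6 1.2 0.4
   vertex 3.6 5.6 1.3
   vertex 4.1 0.8 4.0
  endloop
 endfacet
 facet normal 0.908 0.273 0.317
  outer loop
   vertex 2.2 5.5 5.4
   vertex 4.1 0.8 4.0
   vertex 3.6 5.6 1.3
  endloop
 endfacet
 facet normal -0.803 -0.539 -0.254
  outer loop
   vertex 0.2 2.2 2.7
   vertex 1.6 1.2 0.4
   vertex 0.1 1.5 4.5
  endloop
 endfacet
 facet normal 0.370 -0.125 0.921
  outer loop
   vertex 0.4 0.9 5.5
   vertex 4.1 0.8 4.0
   vertex 2.2 5.5 5.4
  endloop
 endfacet
 facet normal -0.696 -0.688 -0.204
  outer loop
   vertex 0.4 0.9 5.5
   vertex 0.1 1.5 4.5
   vertex 1.6 1.2 0.4
  endloop
 endfacet
 facet normal -0.056 -0.996 -0.072
  outer loop
   vertex 0.4 0.9 5.5
   vertex 1.6 1.2 0.4
   vertex 4.1 0.8 4.0
  endloop
 endfacet
 facet normal -0.428 0.364 -0.827
  outer loop
   vertex 1.6 3.7 1.5
   vertex 3.6 5.6 1.3
   vertex 1.6 1.2 0.4
  endloop
 endfacet
 facet normal -0.772 0.256 -0.581
  outer loop
   vertex 1.6 3.7 1.5
   vertex 1.6 1.2 0.4
   vertex 0.2 2.2 2.7
  endloop
 endfacet
 facet normal -0.808 0.472 -0.352
  outer loop
   vertex 1.3 5.5 4.6
   vertex 1.6 3.7 1.5
   vertex 0.2 2.2 2.7
  endloop
 endfacet
 facet normal -0.957 0.286 0.058
  outer loop
   vertex 1.3 5.5 4.6
   vertex 0.2 2.2 2.7
   vertex 0.1 1.5 4.5
  endloop
 endfacet
 facet normal -0.017 1.000 0.019
  outer loop
   vertex 1.3 5.5 4.6
   vertex 2.2 5.5 5.4
   vertex 3.6 5.6 1.3
  endloop
 endfacet
 facet normal -0.644 0.633 -0.430
  outer loop
   vertex 1.3 5.5 4.6
   vertex 3.6 5.6 1.3
   vertex 1.6 3.7 1.5
  endloop
 endfacet
 facet normal -0.875 0.252 0.414
  outer loop
   vertex 1.3 5.5 4.6
   vertex 0.1 1.5 4.5
   vertex 0.4 0.9 5.5
  endloop
 endfacet
 facet normal -0.640 0.266 0.720
  outer loop
   vertex 1.3 5.5 4.6
   vertex 0.4 0.9 5.5
   vertex 2.2 5.5 5.4
  endloop
 endfacet
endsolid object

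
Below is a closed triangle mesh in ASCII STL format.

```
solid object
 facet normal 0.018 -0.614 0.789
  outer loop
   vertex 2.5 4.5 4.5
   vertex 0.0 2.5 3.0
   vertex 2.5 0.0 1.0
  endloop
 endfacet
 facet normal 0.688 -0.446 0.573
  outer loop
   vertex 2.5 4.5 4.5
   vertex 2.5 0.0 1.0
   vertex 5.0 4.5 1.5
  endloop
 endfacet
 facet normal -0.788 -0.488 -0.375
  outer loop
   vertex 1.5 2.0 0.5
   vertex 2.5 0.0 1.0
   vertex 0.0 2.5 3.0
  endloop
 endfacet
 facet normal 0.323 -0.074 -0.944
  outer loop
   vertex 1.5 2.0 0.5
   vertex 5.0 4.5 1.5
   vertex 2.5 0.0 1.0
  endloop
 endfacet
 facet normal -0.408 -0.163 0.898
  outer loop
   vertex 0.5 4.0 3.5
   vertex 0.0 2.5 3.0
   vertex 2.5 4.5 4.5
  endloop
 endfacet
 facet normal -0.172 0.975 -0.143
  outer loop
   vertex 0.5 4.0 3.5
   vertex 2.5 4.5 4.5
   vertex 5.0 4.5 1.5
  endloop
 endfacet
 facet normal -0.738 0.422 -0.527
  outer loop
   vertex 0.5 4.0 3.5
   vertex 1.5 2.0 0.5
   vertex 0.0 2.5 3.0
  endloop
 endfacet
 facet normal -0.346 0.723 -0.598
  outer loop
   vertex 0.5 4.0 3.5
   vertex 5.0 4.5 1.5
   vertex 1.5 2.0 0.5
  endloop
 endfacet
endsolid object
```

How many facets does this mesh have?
8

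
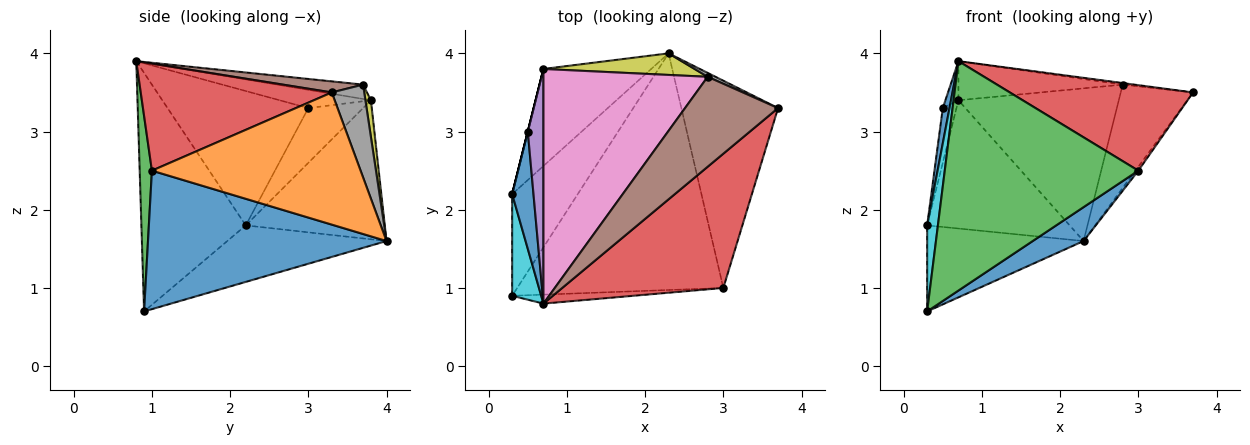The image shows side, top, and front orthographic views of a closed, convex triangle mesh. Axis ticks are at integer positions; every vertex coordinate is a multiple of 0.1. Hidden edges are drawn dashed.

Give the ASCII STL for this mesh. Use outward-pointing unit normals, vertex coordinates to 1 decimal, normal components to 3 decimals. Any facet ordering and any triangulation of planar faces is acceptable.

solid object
 facet normal 0.554 -0.118 -0.824
  outer loop
   vertex 3.0 1.0 2.5
   vertex 0.3 0.9 0.7
   vertex 2.3 4.0 1.6
  endloop
 endfacet
 facet normal 0.807 0.011 -0.590
  outer loop
   vertex 3.0 1.0 2.5
   vertex 2.3 4.0 1.6
   vertex 3.7 3.3 3.5
  endloop
 endfacet
 facet normal 0.063 -0.997 -0.039
  outer loop
   vertex 3.0 1.0 2.5
   vertex 0.7 0.8 3.9
   vertex 0.3 0.9 0.7
  endloop
 endfacet
 facet normal 0.489 -0.469 0.736
  outer loop
   vertex 3.0 1.0 2.5
   vertex 3.7 3.3 3.5
   vertex 0.7 0.8 3.9
  endloop
 endfacet
 facet normal -0.755 0.108 0.647
  outer loop
   vertex 0.5 3.0 3.3
   vertex 0.7 0.8 3.9
   vertex 0.7 3.8 3.4
  endloop
 endfacet
 facet normal 0.118 0.017 0.993
  outer loop
   vertex 2.8 3.7 3.6
   vertex 0.7 0.8 3.9
   vertex 3.7 3.3 3.5
  endloop
 endfacet
 facet normal -0.086 0.164 0.983
  outer loop
   vertex 2.8 3.7 3.6
   vertex 0.7 3.8 3.4
   vertex 0.7 0.8 3.9
  endloop
 endfacet
 facet normal 0.409 0.912 0.035
  outer loop
   vertex 2.8 3.7 3.6
   vertex 3.7 3.3 3.5
   vertex 2.3 4.0 1.6
  endloop
 endfacet
 facet normal 0.034 0.990 0.140
  outer loop
   vertex 2.8 3.7 3.6
   vertex 2.3 4.0 1.6
   vertex 0.7 3.8 3.4
  endloop
 endfacet
 facet normal -0.988 -0.102 0.120
  outer loop
   vertex 0.3 2.2 1.8
   vertex 0.3 0.9 0.7
   vertex 0.7 0.8 3.9
  endloop
 endfacet
 facet normal -0.987 -0.047 0.157
  outer loop
   vertex 0.3 2.2 1.8
   vertex 0.7 0.8 3.9
   vertex 0.5 3.0 3.3
  endloop
 endfacet
 facet normal -0.970 0.243 0.000
  outer loop
   vertex 0.3 2.2 1.8
   vertex 0.5 3.0 3.3
   vertex 0.7 3.8 3.4
  endloop
 endfacet
 facet normal -0.549 0.540 -0.638
  outer loop
   vertex 0.3 2.2 1.8
   vertex 2.3 4.0 1.6
   vertex 0.3 0.9 0.7
  endloop
 endfacet
 facet normal -0.614 0.630 -0.476
  outer loop
   vertex 0.3 2.2 1.8
   vertex 0.7 3.8 3.4
   vertex 2.3 4.0 1.6
  endloop
 endfacet
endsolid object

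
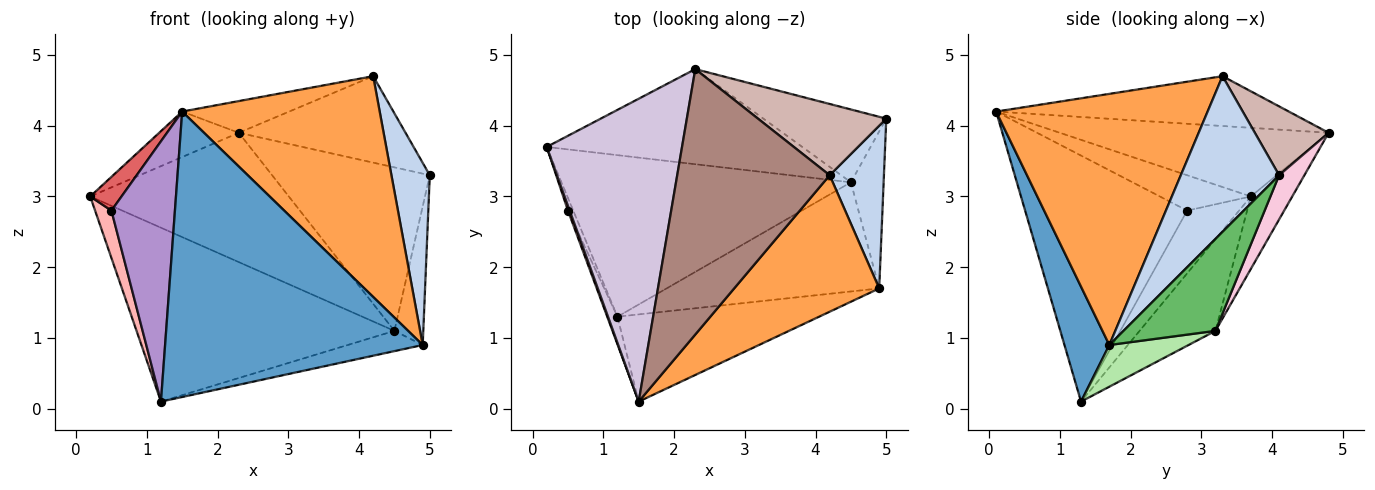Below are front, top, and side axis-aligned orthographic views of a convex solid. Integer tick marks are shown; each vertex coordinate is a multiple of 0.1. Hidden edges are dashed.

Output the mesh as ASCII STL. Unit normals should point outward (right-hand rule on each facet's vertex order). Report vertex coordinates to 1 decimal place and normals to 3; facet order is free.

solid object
 facet normal 0.164 -0.943 -0.288
  outer loop
   vertex 4.9 1.7 0.9
   vertex 1.5 0.1 4.2
   vertex 1.2 1.3 0.1
  endloop
 endfacet
 facet normal 0.886 -0.346 0.309
  outer loop
   vertex 4.2 3.3 4.7
   vertex 4.9 1.7 0.9
   vertex 5.0 4.1 3.3
  endloop
 endfacet
 facet normal 0.673 -0.629 0.389
  outer loop
   vertex 4.2 3.3 4.7
   vertex 1.5 0.1 4.2
   vertex 4.9 1.7 0.9
  endloop
 endfacet
 facet normal -0.211 0.716 -0.665
  outer loop
   vertex 4.5 3.2 1.1
   vertex 1.2 1.3 0.1
   vertex 0.2 3.7 3.0
  endloop
 endfacet
 facet normal 0.903 0.284 -0.321
  outer loop
   vertex 4.5 3.2 1.1
   vertex 5.0 4.1 3.3
   vertex 4.9 1.7 0.9
  endloop
 endfacet
 facet normal 0.189 0.179 -0.965
  outer loop
   vertex 4.5 3.2 1.1
   vertex 4.9 1.7 0.9
   vertex 1.2 1.3 0.1
  endloop
 endfacet
 facet normal -0.944 -0.325 0.047
  outer loop
   vertex 0.5 2.8 2.8
   vertex 1.5 0.1 4.2
   vertex 0.2 3.7 3.0
  endloop
 endfacet
 facet normal -0.951 -0.299 -0.080
  outer loop
   vertex 0.5 2.8 2.8
   vertex 0.2 3.7 3.0
   vertex 1.2 1.3 0.1
  endloop
 endfacet
 facet normal -0.930 -0.365 -0.039
  outer loop
   vertex 0.5 2.8 2.8
   vertex 1.2 1.3 0.1
   vertex 1.5 0.1 4.2
  endloop
 endfacet
 facet normal -0.448 0.133 0.884
  outer loop
   vertex 2.3 4.8 3.9
   vertex 0.2 3.7 3.0
   vertex 1.5 0.1 4.2
  endloop
 endfacet
 facet normal -0.309 0.113 0.944
  outer loop
   vertex 2.3 4.8 3.9
   vertex 1.5 0.1 4.2
   vertex 4.2 3.3 4.7
  endloop
 endfacet
 facet normal 0.323 0.730 0.602
  outer loop
   vertex 2.3 4.8 3.9
   vertex 4.2 3.3 4.7
   vertex 5.0 4.1 3.3
  endloop
 endfacet
 facet normal -0.166 0.794 -0.584
  outer loop
   vertex 2.3 4.8 3.9
   vertex 4.5 3.2 1.1
   vertex 0.2 3.7 3.0
  endloop
 endfacet
 facet normal 0.145 0.904 -0.403
  outer loop
   vertex 2.3 4.8 3.9
   vertex 5.0 4.1 3.3
   vertex 4.5 3.2 1.1
  endloop
 endfacet
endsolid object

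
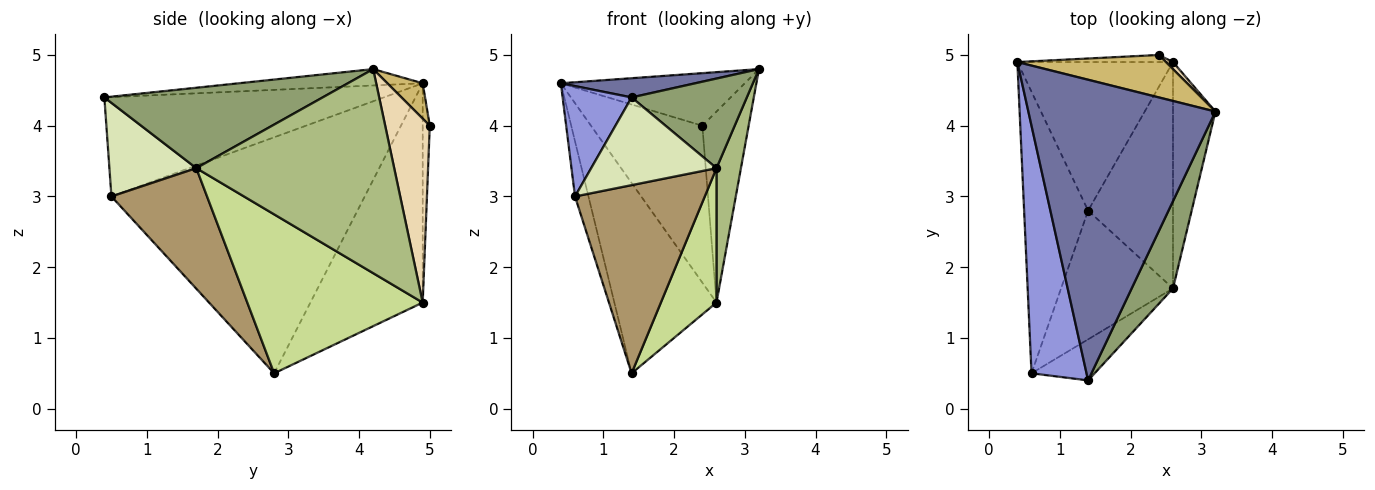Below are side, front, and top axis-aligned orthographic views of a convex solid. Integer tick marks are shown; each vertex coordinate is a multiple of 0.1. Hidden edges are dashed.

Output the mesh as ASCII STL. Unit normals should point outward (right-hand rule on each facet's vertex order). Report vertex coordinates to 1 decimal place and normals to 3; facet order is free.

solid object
 facet normal -0.087 -0.063 0.994
  outer loop
   vertex 1.4 0.4 4.4
   vertex 3.2 4.2 4.8
   vertex 0.4 4.9 4.6
  endloop
 endfacet
 facet normal -0.655 0.596 -0.465
  outer loop
   vertex 2.6 4.9 1.5
   vertex 1.4 2.8 0.5
   vertex 0.4 4.9 4.6
  endloop
 endfacet
 facet normal -0.855 -0.211 0.474
  outer loop
   vertex 0.6 0.5 3.0
   vertex 1.4 0.4 4.4
   vertex 0.4 4.9 4.6
  endloop
 endfacet
 facet normal -0.964 0.051 -0.261
  outer loop
   vertex 0.6 0.5 3.0
   vertex 0.4 4.9 4.6
   vertex 1.4 2.8 0.5
  endloop
 endfacet
 facet normal 0.805 -0.425 0.414
  outer loop
   vertex 2.6 1.7 3.4
   vertex 3.2 4.2 4.8
   vertex 1.4 0.4 4.4
  endloop
 endfacet
 facet normal 0.972 -0.120 -0.202
  outer loop
   vertex 2.6 1.7 3.4
   vertex 2.6 4.9 1.5
   vertex 3.2 4.2 4.8
  endloop
 endfacet
 facet normal 0.849 -0.269 -0.454
  outer loop
   vertex 2.6 1.7 3.4
   vertex 1.4 2.8 0.5
   vertex 2.6 4.9 1.5
  endloop
 endfacet
 facet normal 0.532 -0.767 -0.359
  outer loop
   vertex 2.6 1.7 3.4
   vertex 1.4 0.4 4.4
   vertex 0.6 0.5 3.0
  endloop
 endfacet
 facet normal 0.520 -0.705 -0.482
  outer loop
   vertex 2.6 1.7 3.4
   vertex 0.6 0.5 3.0
   vertex 1.4 2.8 0.5
  endloop
 endfacet
 facet normal 0.148 0.769 0.621
  outer loop
   vertex 2.4 5.0 4.0
   vertex 0.4 4.9 4.6
   vertex 3.2 4.2 4.8
  endloop
 endfacet
 facet normal -0.063 0.997 -0.045
  outer loop
   vertex 2.4 5.0 4.0
   vertex 2.6 4.9 1.5
   vertex 0.4 4.9 4.6
  endloop
 endfacet
 facet normal 0.693 0.720 0.027
  outer loop
   vertex 2.4 5.0 4.0
   vertex 3.2 4.2 4.8
   vertex 2.6 4.9 1.5
  endloop
 endfacet
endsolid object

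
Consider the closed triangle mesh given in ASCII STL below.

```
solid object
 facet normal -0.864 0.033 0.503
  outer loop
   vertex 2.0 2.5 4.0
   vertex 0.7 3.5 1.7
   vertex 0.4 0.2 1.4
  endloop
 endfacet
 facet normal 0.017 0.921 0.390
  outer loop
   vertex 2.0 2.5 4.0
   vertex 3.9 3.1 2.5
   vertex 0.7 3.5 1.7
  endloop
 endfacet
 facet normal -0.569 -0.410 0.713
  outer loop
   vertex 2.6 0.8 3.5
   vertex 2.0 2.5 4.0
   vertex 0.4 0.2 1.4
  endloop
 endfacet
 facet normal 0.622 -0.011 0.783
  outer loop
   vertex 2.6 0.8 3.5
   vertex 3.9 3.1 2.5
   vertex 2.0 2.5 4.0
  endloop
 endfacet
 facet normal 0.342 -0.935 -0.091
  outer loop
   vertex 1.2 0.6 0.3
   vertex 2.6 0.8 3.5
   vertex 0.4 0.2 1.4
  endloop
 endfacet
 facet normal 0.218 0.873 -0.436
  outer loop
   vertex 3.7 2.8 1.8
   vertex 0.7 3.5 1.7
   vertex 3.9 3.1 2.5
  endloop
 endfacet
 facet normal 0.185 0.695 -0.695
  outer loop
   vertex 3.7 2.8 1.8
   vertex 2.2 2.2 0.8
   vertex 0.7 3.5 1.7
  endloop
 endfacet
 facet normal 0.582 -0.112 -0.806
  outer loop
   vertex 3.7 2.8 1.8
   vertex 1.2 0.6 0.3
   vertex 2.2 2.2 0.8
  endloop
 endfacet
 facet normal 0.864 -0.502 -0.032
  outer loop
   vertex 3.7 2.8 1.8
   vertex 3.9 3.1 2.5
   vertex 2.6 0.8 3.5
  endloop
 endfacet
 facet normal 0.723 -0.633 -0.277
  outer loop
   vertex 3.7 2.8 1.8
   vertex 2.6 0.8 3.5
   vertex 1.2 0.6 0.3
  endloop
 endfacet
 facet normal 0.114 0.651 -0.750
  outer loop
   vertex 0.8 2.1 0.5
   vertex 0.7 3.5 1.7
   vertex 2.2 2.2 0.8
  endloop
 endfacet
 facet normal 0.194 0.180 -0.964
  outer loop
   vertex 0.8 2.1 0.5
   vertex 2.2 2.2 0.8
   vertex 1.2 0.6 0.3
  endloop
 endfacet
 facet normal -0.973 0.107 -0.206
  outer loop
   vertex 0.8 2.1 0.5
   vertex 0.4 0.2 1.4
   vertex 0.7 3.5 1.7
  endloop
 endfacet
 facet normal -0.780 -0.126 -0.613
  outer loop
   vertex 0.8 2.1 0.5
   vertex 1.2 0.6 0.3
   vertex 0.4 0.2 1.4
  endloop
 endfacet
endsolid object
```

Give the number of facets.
14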